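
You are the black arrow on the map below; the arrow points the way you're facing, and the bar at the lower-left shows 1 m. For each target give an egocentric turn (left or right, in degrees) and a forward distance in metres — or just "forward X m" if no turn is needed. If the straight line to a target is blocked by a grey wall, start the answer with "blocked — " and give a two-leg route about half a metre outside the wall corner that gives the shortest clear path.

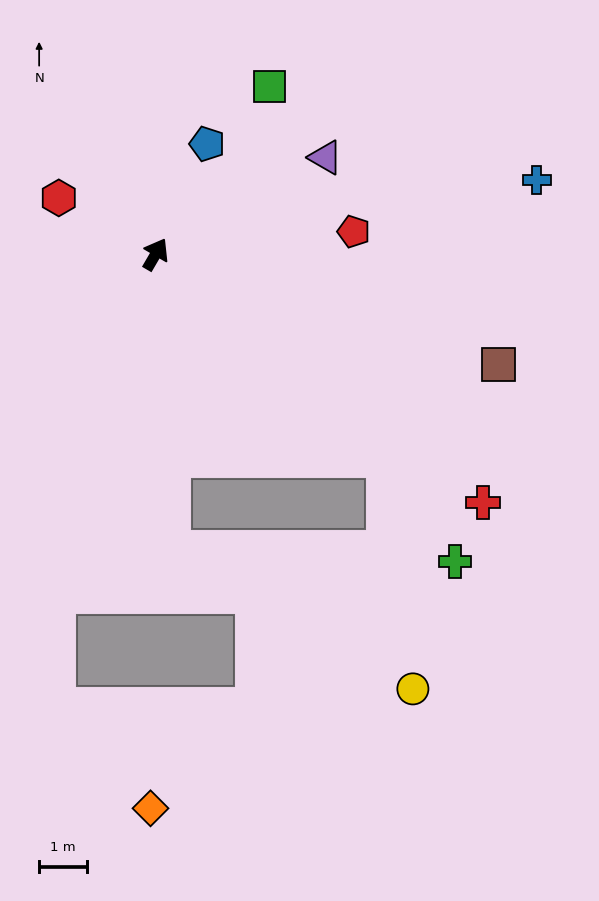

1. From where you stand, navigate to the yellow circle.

blocked — turn right 101°, forward 6.5 m, then turn right 42°, forward 4.9 m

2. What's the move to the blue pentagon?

turn left 5°, forward 2.6 m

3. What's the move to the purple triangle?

turn right 30°, forward 4.1 m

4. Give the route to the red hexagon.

turn left 90°, forward 2.4 m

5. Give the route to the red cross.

turn right 97°, forward 8.6 m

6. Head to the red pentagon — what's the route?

turn right 53°, forward 4.2 m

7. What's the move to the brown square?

turn right 78°, forward 7.6 m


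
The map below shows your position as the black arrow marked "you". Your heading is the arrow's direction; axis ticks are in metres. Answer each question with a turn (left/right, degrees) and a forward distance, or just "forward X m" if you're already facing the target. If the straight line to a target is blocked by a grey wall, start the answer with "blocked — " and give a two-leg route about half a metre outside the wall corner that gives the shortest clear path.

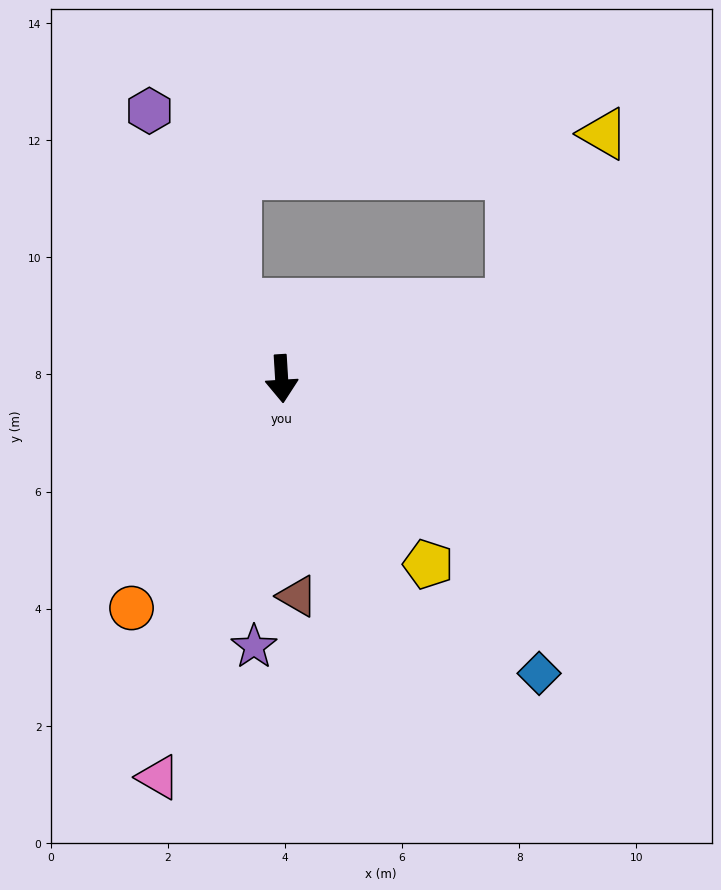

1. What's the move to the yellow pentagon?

turn left 35°, forward 4.0 m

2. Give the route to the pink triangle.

turn right 21°, forward 7.1 m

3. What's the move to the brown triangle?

forward 3.7 m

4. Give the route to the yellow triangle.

blocked — turn left 105°, forward 4.1 m, then turn left 43°, forward 3.3 m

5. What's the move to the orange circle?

turn right 37°, forward 4.7 m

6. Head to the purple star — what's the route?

turn right 9°, forward 4.6 m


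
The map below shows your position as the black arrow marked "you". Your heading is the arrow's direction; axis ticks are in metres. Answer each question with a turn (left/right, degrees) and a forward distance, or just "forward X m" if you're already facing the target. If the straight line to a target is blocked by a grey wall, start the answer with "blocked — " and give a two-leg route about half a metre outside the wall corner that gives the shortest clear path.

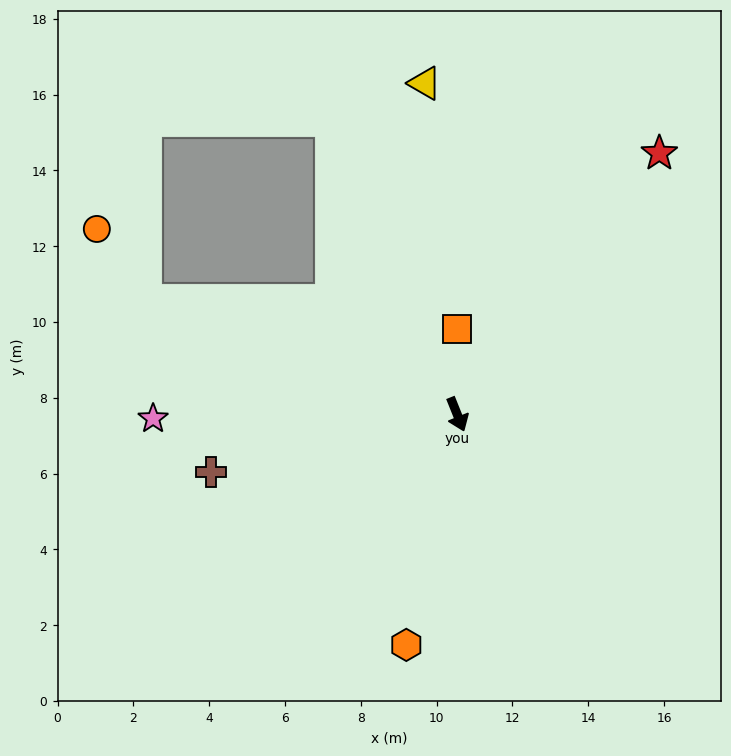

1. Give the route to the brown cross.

turn right 99°, forward 6.7 m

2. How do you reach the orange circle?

blocked — turn right 132°, forward 8.7 m, then turn right 35°, forward 2.3 m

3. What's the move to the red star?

turn left 120°, forward 8.7 m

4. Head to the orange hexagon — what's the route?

turn right 34°, forward 6.2 m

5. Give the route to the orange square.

turn left 158°, forward 2.3 m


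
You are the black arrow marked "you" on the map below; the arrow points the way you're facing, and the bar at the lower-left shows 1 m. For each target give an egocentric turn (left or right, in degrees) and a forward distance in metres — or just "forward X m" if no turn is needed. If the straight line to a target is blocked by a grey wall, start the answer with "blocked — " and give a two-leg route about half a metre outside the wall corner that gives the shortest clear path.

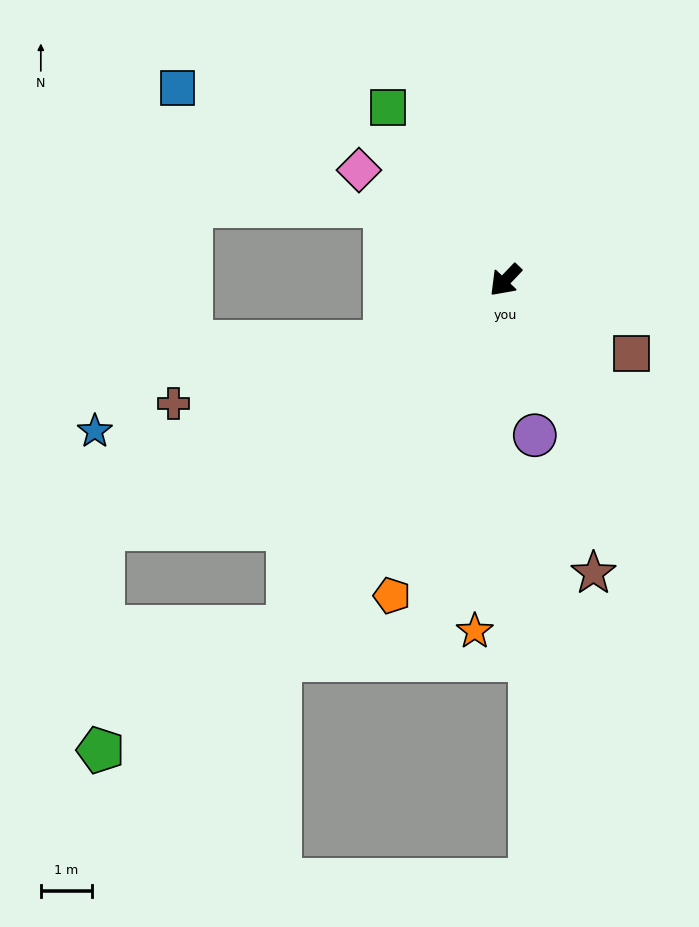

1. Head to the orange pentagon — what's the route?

turn left 24°, forward 6.6 m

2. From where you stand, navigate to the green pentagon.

blocked — turn left 11°, forward 8.0 m, then turn right 24°, forward 4.4 m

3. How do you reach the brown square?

turn left 103°, forward 2.9 m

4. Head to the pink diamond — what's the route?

turn right 83°, forward 3.6 m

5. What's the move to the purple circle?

turn left 54°, forward 3.1 m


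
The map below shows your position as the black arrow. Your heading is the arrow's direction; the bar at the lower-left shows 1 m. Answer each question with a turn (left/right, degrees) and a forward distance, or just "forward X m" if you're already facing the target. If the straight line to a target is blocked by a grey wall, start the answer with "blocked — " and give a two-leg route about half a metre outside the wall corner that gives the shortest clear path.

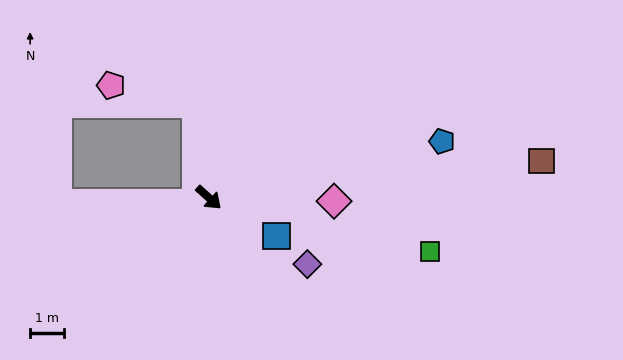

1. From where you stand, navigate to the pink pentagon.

blocked — turn left 139°, forward 2.8 m, then turn left 71°, forward 2.6 m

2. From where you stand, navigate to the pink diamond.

turn left 40°, forward 3.7 m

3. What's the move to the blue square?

turn left 13°, forward 2.3 m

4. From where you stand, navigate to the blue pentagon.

turn left 56°, forward 7.1 m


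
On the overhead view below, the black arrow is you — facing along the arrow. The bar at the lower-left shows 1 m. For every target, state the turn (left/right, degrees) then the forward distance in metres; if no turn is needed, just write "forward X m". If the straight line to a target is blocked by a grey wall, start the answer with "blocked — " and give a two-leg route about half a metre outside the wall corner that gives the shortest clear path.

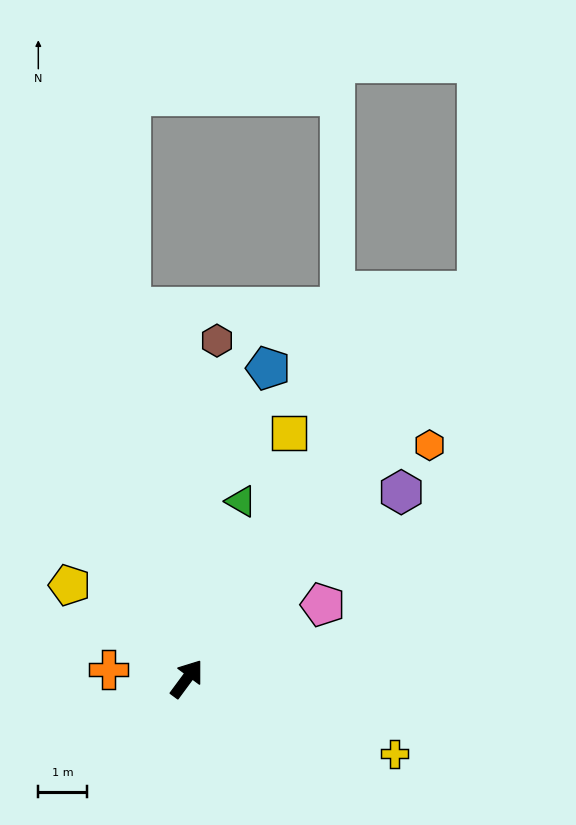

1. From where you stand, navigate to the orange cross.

turn left 120°, forward 1.6 m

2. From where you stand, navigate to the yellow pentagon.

turn left 88°, forward 3.1 m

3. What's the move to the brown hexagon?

turn left 31°, forward 6.9 m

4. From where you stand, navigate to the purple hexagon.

turn right 13°, forward 5.8 m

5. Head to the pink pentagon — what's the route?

turn right 25°, forward 3.2 m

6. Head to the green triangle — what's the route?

turn left 19°, forward 3.8 m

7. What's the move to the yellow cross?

turn right 73°, forward 4.5 m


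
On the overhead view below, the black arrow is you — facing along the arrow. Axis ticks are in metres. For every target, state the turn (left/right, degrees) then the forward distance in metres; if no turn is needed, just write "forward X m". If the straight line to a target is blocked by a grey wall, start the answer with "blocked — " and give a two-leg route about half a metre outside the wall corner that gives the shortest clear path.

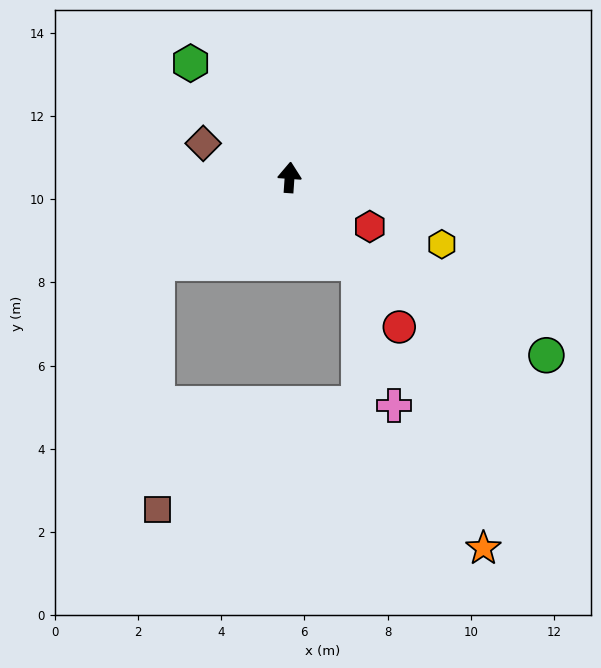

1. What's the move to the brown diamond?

turn left 72°, forward 2.2 m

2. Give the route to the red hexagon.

turn right 118°, forward 2.3 m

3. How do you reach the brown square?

blocked — turn left 127°, forward 3.8 m, then turn left 57°, forward 5.9 m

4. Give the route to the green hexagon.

turn left 45°, forward 3.6 m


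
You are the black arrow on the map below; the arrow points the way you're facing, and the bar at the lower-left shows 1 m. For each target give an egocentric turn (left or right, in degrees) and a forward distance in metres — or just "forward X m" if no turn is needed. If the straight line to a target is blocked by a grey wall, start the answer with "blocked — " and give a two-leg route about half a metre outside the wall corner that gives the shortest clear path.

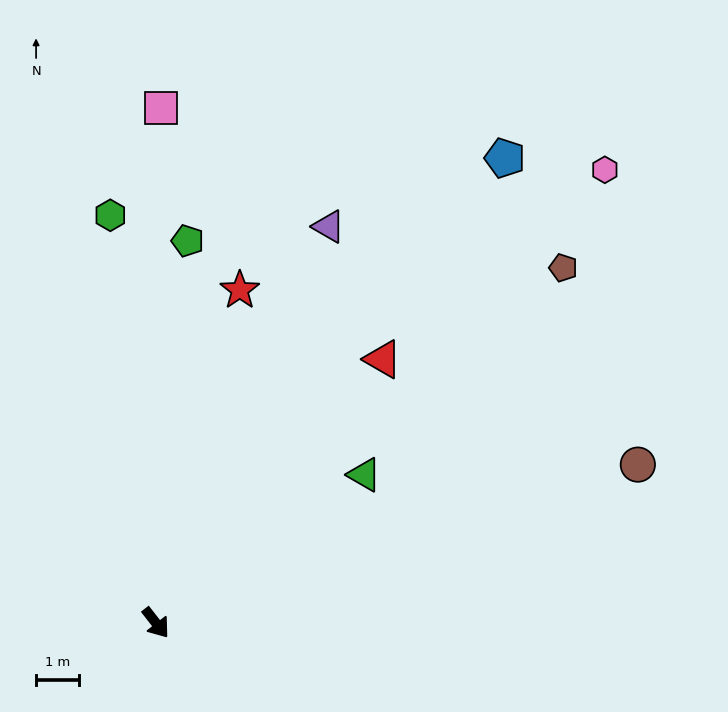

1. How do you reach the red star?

turn left 128°, forward 8.0 m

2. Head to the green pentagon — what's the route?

turn left 137°, forward 9.0 m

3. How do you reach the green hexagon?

turn left 148°, forward 9.6 m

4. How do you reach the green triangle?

turn left 87°, forward 6.0 m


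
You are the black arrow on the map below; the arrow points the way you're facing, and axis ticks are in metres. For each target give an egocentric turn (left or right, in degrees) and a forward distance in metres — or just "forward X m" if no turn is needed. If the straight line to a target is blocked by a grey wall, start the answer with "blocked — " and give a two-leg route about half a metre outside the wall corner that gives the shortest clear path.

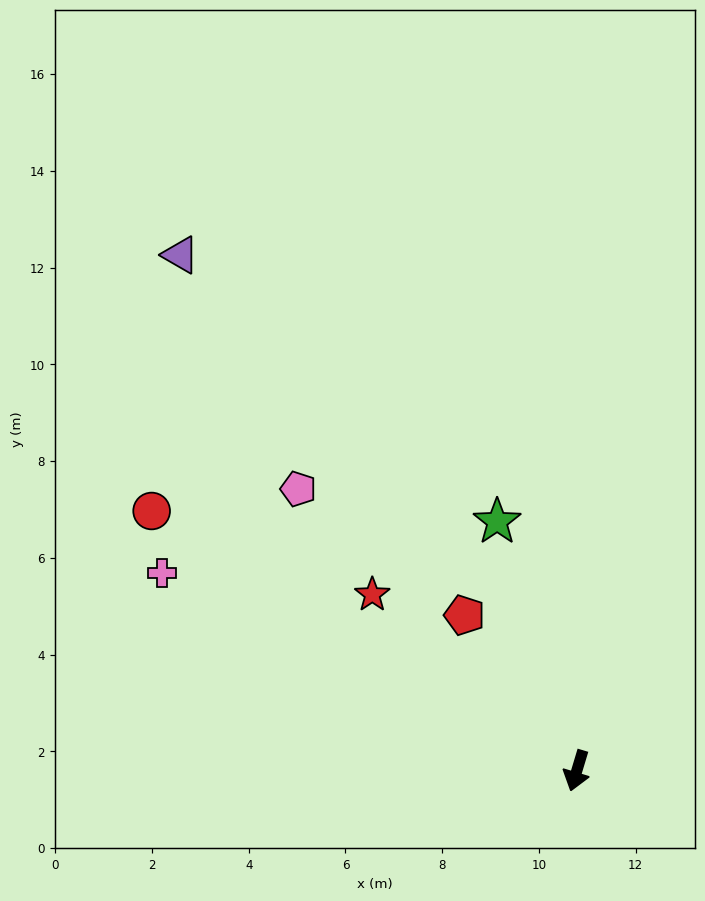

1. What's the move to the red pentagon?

turn right 127°, forward 4.0 m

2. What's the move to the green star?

turn right 146°, forward 5.4 m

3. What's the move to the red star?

turn right 114°, forward 5.6 m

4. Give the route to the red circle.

turn right 105°, forward 10.3 m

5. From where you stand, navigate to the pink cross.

turn right 99°, forward 9.5 m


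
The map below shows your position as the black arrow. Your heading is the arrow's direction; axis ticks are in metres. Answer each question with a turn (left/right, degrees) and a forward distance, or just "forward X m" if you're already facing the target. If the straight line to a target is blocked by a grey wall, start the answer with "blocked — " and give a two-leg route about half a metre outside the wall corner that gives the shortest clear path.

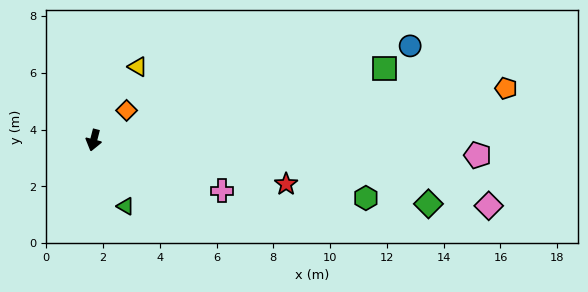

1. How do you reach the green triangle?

turn left 40°, forward 2.6 m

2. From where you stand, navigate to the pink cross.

turn left 83°, forward 4.9 m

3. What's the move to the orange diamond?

turn left 147°, forward 1.6 m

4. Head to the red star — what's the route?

turn left 92°, forward 7.0 m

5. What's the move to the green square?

turn left 118°, forward 10.6 m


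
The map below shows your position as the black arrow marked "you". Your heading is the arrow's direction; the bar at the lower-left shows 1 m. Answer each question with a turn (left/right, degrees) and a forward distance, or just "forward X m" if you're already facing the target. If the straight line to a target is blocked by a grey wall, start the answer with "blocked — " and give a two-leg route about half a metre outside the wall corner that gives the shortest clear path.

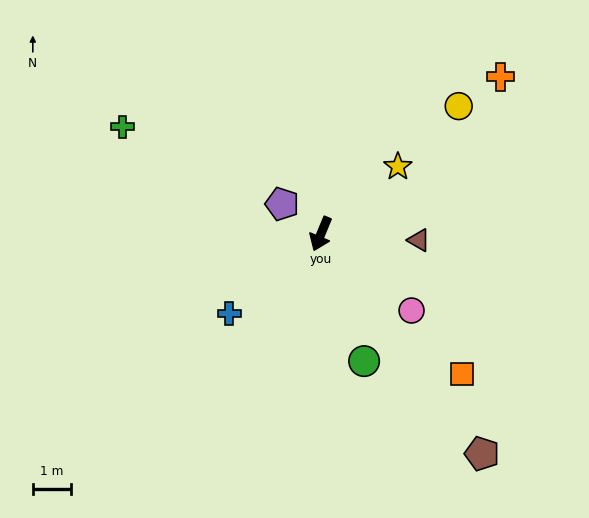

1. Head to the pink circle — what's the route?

turn left 72°, forward 3.1 m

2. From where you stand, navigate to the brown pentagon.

turn left 59°, forward 7.1 m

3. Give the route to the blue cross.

turn right 26°, forward 3.1 m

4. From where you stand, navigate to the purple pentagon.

turn right 105°, forward 1.3 m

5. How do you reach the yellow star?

turn left 154°, forward 2.7 m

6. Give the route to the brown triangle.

turn left 109°, forward 2.5 m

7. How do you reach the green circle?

turn left 41°, forward 3.5 m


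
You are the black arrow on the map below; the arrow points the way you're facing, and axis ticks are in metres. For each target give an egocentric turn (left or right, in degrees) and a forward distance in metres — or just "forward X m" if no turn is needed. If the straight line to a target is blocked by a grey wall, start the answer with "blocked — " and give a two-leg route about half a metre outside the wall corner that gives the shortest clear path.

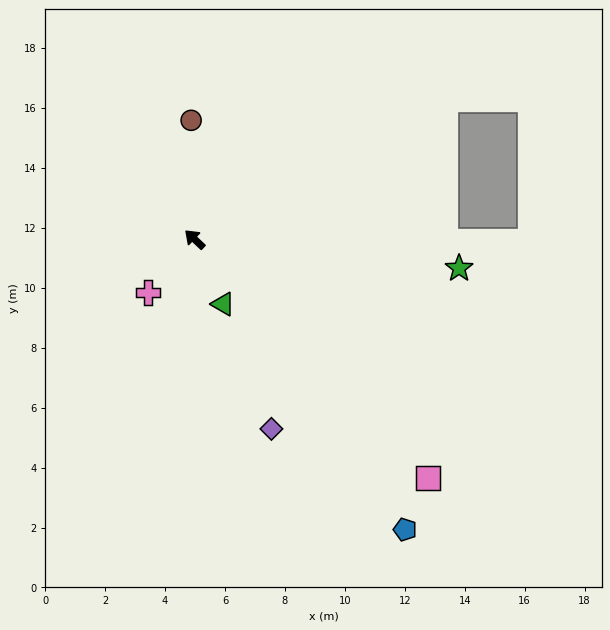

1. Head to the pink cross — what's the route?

turn left 92°, forward 2.4 m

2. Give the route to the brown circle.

turn right 45°, forward 4.0 m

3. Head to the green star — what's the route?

turn right 143°, forward 8.9 m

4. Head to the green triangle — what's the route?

turn left 157°, forward 2.4 m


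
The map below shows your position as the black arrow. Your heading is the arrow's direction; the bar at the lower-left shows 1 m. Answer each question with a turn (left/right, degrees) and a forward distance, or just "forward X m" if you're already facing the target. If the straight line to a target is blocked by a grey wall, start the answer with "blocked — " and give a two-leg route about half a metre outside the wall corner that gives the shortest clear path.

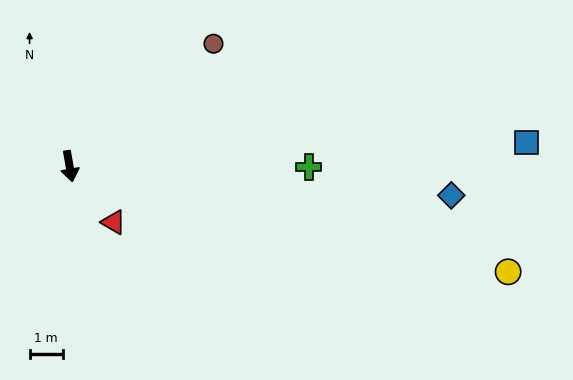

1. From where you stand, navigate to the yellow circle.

turn left 66°, forward 13.7 m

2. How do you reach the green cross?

turn left 80°, forward 7.3 m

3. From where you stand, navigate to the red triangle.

turn left 28°, forward 2.2 m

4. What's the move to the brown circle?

turn left 120°, forward 5.7 m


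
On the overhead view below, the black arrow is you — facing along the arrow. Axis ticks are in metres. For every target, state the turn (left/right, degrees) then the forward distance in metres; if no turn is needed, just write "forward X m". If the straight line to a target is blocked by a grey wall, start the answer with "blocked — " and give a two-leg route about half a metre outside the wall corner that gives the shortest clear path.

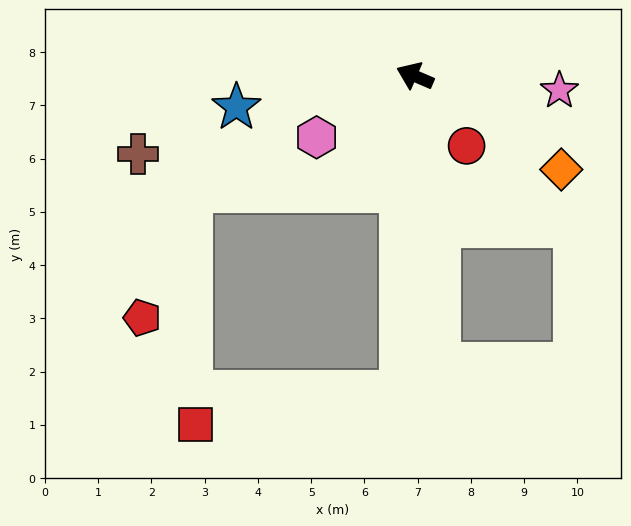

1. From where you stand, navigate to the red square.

blocked — turn left 111°, forward 6.0 m, then turn right 79°, forward 3.9 m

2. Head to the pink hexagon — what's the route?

turn left 55°, forward 2.2 m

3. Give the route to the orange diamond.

turn left 171°, forward 3.3 m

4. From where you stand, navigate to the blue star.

turn left 33°, forward 3.4 m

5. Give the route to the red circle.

turn left 150°, forward 1.6 m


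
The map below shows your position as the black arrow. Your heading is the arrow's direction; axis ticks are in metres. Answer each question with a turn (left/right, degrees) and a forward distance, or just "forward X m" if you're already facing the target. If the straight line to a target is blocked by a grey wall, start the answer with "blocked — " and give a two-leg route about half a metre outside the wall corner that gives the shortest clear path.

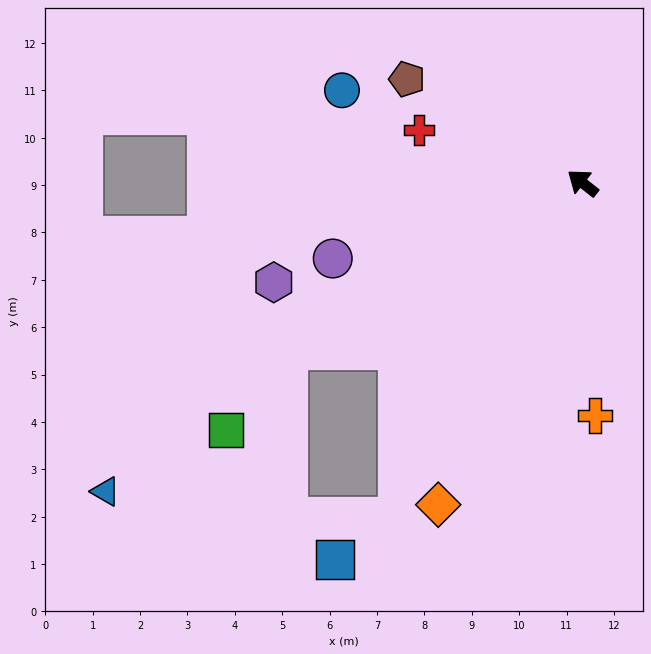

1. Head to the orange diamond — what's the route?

turn left 104°, forward 7.4 m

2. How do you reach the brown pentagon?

turn left 8°, forward 4.3 m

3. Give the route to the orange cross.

turn left 131°, forward 4.9 m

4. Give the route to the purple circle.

turn left 55°, forward 5.5 m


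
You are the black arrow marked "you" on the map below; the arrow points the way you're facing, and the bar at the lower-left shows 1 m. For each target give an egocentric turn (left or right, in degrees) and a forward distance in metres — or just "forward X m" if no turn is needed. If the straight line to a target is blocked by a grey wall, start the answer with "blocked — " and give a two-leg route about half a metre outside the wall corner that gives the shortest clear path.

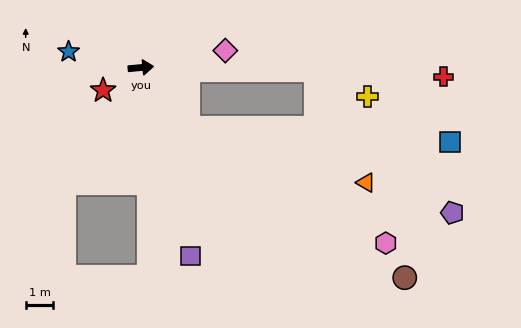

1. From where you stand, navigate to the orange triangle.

blocked — turn right 57°, forward 2.8 m, then turn left 35°, forward 6.7 m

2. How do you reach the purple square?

turn right 81°, forward 7.0 m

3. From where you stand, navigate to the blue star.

turn left 162°, forward 2.7 m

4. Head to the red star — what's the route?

turn right 154°, forward 1.6 m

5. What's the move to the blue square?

blocked — turn right 57°, forward 2.8 m, then turn left 49°, forward 9.5 m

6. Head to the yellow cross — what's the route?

blocked — turn right 6°, forward 6.3 m, then turn right 26°, forward 2.1 m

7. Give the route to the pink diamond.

turn left 6°, forward 3.1 m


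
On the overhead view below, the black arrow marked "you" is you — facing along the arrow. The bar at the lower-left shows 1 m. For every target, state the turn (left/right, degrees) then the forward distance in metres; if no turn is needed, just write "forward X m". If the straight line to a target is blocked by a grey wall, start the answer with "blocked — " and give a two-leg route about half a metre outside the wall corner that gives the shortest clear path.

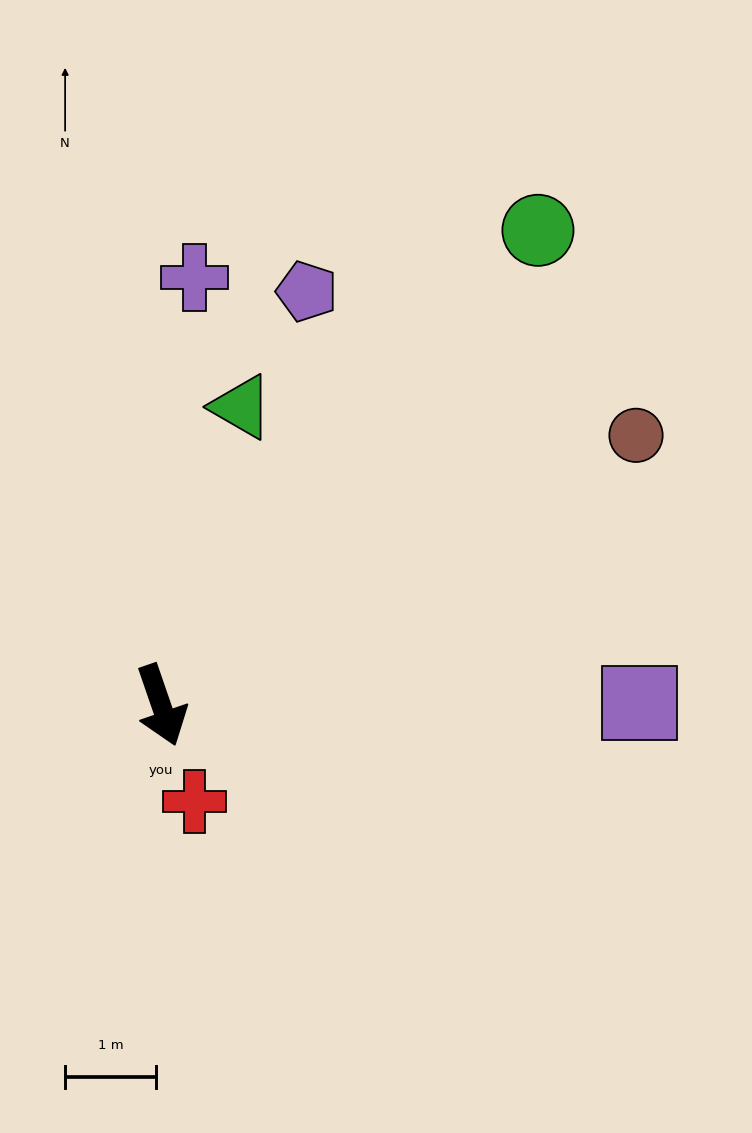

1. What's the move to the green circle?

turn left 123°, forward 6.7 m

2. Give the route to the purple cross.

turn left 157°, forward 4.7 m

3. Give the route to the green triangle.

turn left 146°, forward 3.4 m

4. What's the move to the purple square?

turn left 71°, forward 5.3 m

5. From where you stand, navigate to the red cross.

forward 1.1 m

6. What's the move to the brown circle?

turn left 101°, forward 6.0 m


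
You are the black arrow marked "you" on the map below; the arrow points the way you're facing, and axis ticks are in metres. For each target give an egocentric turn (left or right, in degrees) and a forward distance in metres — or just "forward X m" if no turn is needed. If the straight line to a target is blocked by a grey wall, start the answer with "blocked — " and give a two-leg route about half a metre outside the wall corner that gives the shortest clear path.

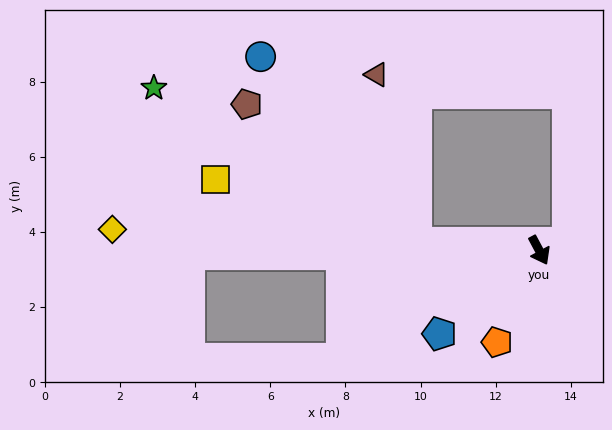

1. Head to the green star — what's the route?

blocked — turn right 122°, forward 3.3 m, then turn right 27°, forward 8.1 m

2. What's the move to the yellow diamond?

turn right 121°, forward 11.4 m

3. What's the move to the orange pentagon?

turn right 53°, forward 2.7 m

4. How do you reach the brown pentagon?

blocked — turn right 122°, forward 3.3 m, then turn right 36°, forward 5.8 m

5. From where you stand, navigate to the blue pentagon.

turn right 78°, forward 3.5 m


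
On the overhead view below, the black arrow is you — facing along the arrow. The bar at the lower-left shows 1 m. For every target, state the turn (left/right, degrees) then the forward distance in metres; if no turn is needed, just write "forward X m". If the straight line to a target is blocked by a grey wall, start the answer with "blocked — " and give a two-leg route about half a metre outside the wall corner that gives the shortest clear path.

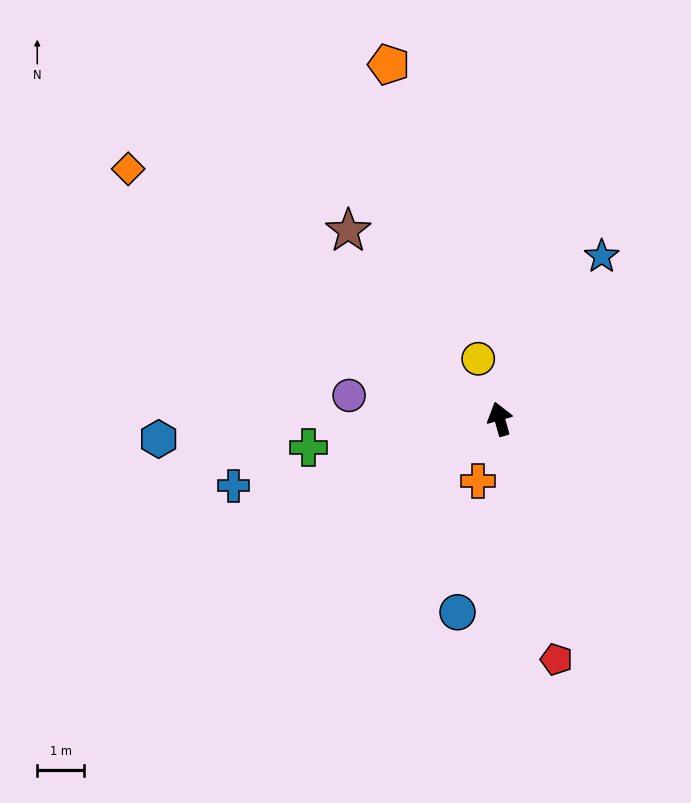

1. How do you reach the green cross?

turn left 83°, forward 4.1 m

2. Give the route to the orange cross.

turn left 145°, forward 1.4 m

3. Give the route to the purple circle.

turn left 65°, forward 3.3 m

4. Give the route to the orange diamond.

turn left 40°, forward 9.6 m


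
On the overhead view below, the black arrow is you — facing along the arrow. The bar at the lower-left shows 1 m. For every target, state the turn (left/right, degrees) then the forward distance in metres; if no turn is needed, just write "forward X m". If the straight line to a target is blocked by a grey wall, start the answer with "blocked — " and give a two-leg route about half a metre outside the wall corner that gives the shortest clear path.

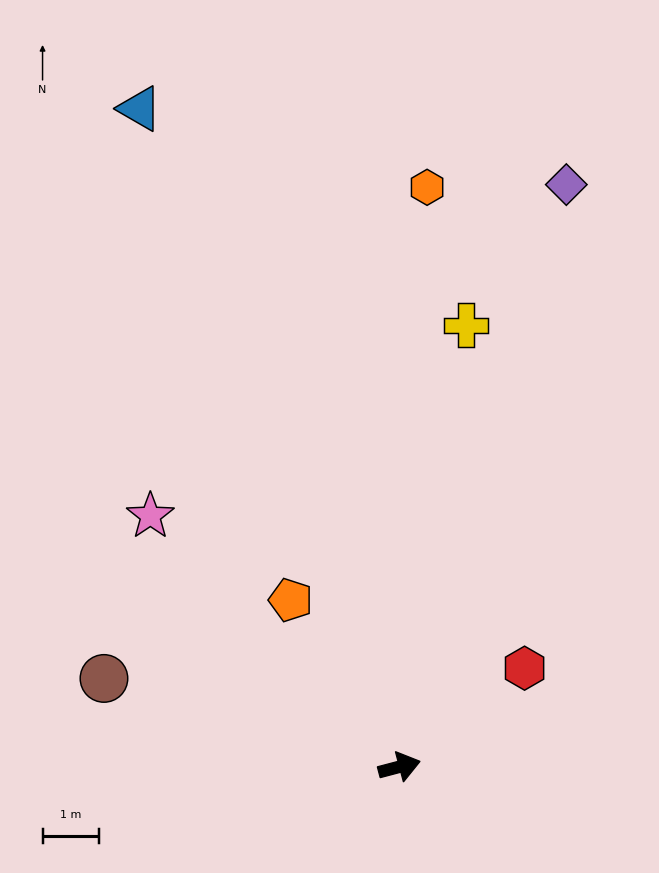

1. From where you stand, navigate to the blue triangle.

turn left 97°, forward 12.6 m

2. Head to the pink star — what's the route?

turn left 120°, forward 6.3 m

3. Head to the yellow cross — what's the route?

turn left 67°, forward 8.0 m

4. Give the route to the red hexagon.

turn left 23°, forward 2.8 m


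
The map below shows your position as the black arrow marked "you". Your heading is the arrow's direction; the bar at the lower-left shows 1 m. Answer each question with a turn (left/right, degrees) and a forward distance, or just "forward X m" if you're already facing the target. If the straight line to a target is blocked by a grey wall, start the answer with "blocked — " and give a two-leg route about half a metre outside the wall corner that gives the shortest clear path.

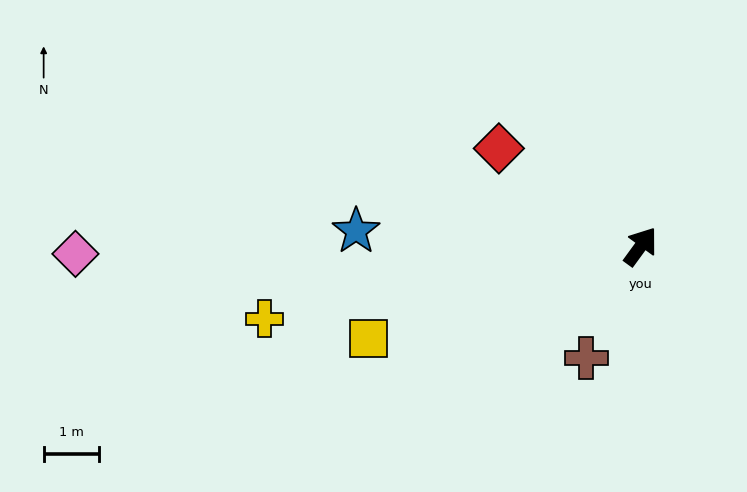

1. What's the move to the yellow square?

turn left 145°, forward 5.2 m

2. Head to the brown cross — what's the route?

turn right 170°, forward 2.2 m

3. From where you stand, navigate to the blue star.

turn left 123°, forward 5.1 m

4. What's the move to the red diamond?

turn left 91°, forward 3.1 m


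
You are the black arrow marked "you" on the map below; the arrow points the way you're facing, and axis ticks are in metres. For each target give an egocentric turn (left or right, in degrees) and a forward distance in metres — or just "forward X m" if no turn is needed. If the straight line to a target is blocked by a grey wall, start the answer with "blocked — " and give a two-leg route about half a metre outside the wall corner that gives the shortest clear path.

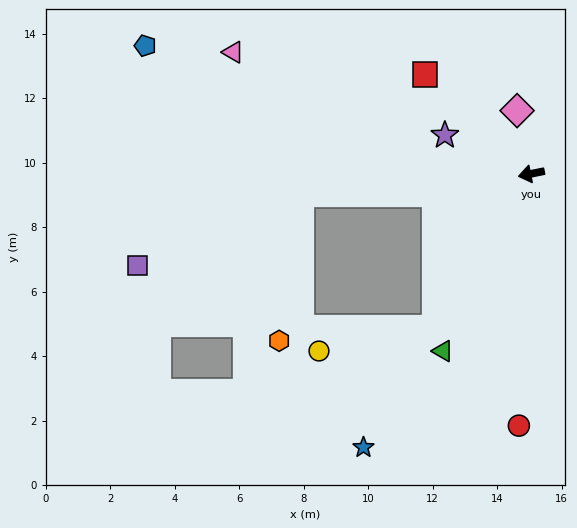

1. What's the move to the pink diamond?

turn right 89°, forward 2.0 m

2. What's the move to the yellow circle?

blocked — turn left 47°, forward 5.7 m, then turn right 48°, forward 3.7 m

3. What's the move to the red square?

turn right 54°, forward 4.5 m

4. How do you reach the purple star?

turn right 35°, forward 2.9 m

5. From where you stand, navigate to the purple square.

blocked — turn right 7°, forward 7.2 m, then turn left 20°, forward 5.5 m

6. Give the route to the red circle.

turn left 76°, forward 7.8 m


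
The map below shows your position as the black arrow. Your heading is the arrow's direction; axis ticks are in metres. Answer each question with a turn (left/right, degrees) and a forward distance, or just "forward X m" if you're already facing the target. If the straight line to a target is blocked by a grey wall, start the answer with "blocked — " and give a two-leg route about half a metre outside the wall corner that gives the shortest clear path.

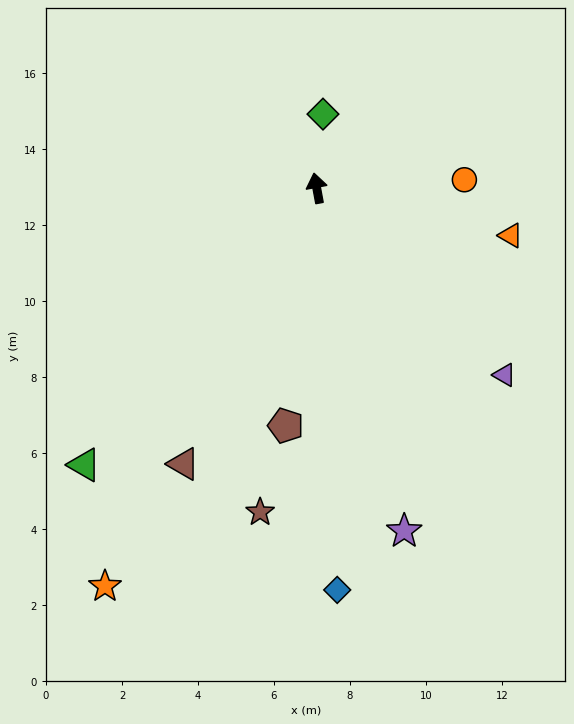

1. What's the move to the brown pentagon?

turn left 162°, forward 6.3 m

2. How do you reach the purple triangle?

turn right 145°, forward 7.0 m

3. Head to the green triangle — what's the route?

turn left 129°, forward 9.5 m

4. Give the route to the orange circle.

turn right 97°, forward 3.9 m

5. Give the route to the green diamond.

turn right 15°, forward 2.0 m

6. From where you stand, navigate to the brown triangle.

turn left 144°, forward 8.1 m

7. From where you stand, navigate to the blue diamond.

turn left 172°, forward 10.6 m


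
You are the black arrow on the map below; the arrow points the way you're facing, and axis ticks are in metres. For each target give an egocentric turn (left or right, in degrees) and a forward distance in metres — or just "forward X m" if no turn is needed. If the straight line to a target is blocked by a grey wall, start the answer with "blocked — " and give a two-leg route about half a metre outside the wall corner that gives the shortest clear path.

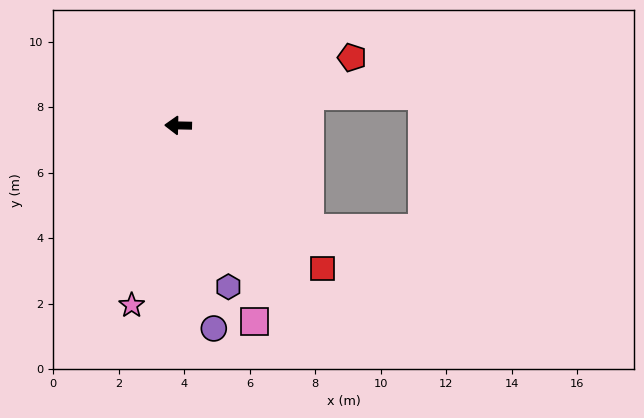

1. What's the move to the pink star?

turn left 77°, forward 5.7 m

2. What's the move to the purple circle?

turn left 101°, forward 6.3 m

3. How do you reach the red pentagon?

turn right 157°, forward 5.7 m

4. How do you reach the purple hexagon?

turn left 108°, forward 5.2 m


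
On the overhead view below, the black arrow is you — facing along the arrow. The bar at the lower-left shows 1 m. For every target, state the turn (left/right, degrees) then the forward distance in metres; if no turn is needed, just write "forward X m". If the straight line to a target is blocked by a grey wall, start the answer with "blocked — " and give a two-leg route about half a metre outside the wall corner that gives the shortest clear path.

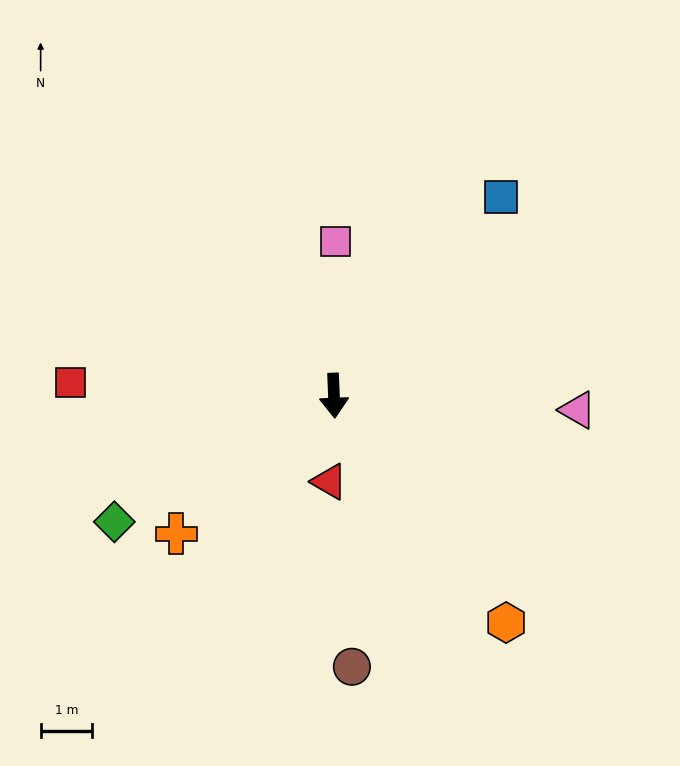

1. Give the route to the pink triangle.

turn left 84°, forward 4.7 m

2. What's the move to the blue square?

turn left 138°, forward 5.0 m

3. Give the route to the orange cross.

turn right 51°, forward 4.1 m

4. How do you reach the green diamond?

turn right 62°, forward 4.9 m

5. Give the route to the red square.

turn right 95°, forward 5.1 m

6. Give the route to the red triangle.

turn right 5°, forward 1.7 m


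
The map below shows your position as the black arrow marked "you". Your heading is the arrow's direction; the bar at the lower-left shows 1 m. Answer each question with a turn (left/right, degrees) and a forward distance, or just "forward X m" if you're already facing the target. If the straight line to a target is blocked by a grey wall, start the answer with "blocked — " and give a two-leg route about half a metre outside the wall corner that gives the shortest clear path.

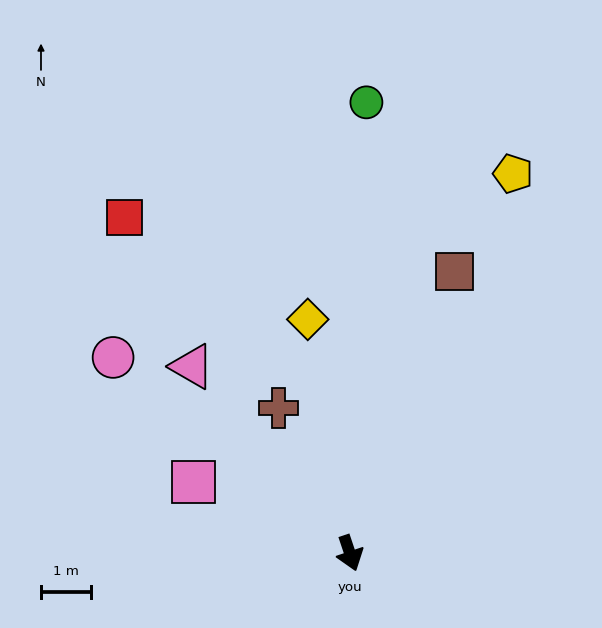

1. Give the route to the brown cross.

turn right 172°, forward 3.2 m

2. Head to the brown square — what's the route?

turn left 141°, forward 6.0 m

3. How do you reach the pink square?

turn right 133°, forward 3.4 m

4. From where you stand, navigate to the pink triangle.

turn right 158°, forward 4.8 m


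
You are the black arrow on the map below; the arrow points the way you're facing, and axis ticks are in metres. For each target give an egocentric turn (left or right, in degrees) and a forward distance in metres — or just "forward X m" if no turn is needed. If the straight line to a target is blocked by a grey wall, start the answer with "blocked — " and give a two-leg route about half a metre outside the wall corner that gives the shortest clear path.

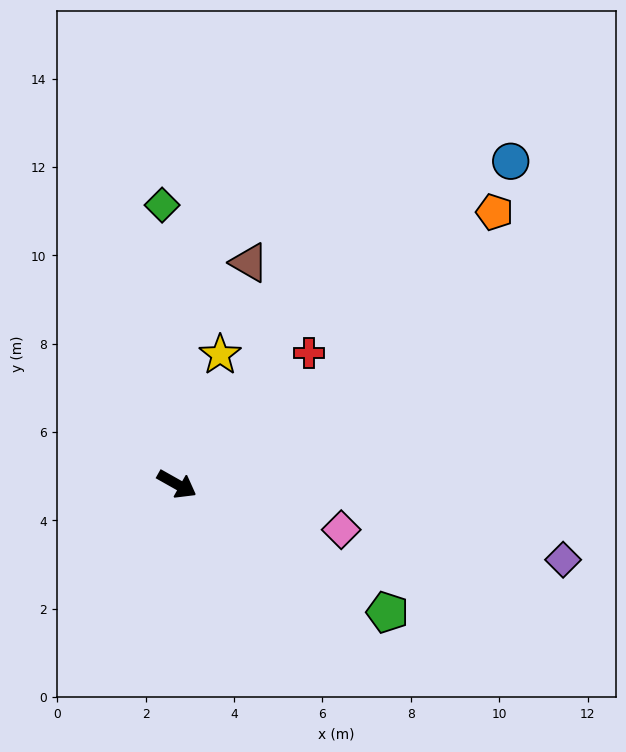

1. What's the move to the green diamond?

turn left 122°, forward 6.3 m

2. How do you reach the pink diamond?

turn left 14°, forward 3.9 m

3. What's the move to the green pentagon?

forward 5.6 m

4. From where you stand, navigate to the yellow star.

turn left 101°, forward 3.1 m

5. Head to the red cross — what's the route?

turn left 74°, forward 4.2 m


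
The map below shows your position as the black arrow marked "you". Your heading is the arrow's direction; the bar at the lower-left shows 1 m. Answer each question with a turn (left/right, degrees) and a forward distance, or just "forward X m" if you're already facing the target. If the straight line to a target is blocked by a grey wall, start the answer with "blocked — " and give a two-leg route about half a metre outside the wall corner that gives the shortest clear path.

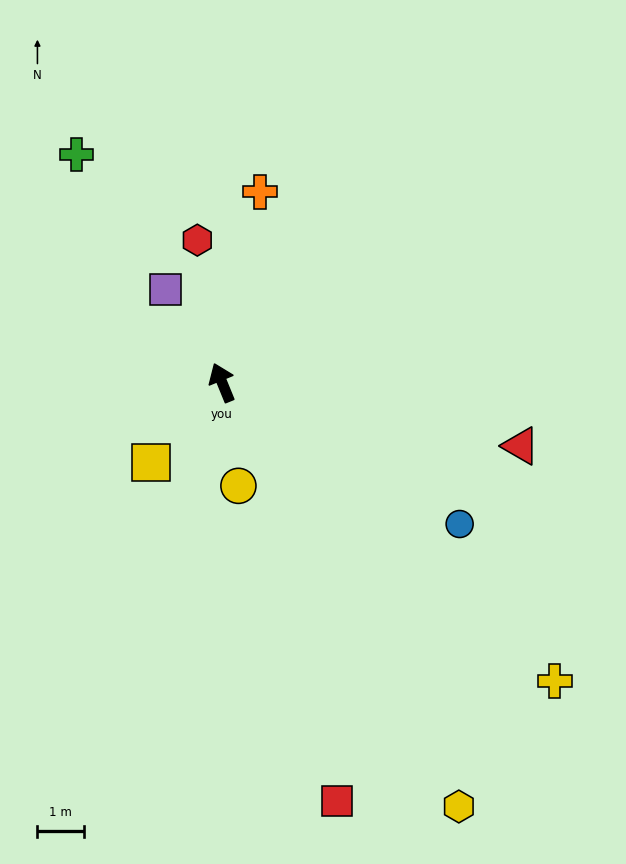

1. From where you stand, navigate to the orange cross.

turn right 33°, forward 4.2 m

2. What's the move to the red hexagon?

turn right 12°, forward 3.1 m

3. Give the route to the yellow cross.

turn right 154°, forward 9.6 m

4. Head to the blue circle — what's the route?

turn right 143°, forward 5.9 m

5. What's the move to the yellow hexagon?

turn right 173°, forward 10.4 m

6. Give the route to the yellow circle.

turn left 167°, forward 2.2 m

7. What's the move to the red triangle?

turn right 124°, forward 6.6 m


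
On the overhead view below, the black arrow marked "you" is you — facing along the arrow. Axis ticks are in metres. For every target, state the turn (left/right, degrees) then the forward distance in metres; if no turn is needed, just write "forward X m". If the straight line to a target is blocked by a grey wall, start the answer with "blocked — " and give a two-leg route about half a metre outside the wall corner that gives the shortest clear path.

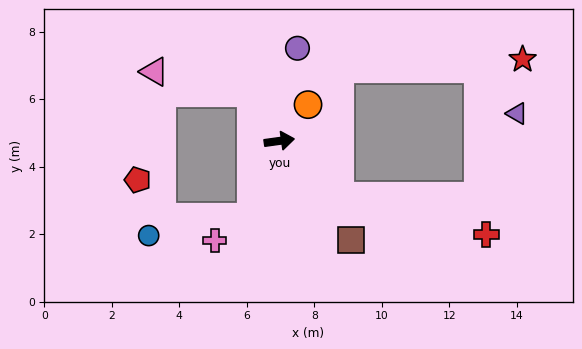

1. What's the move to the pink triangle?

blocked — turn left 113°, forward 1.6 m, then turn left 47°, forward 2.9 m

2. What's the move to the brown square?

turn right 62°, forward 3.6 m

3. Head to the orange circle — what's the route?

turn left 44°, forward 1.4 m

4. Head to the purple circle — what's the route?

turn left 71°, forward 2.8 m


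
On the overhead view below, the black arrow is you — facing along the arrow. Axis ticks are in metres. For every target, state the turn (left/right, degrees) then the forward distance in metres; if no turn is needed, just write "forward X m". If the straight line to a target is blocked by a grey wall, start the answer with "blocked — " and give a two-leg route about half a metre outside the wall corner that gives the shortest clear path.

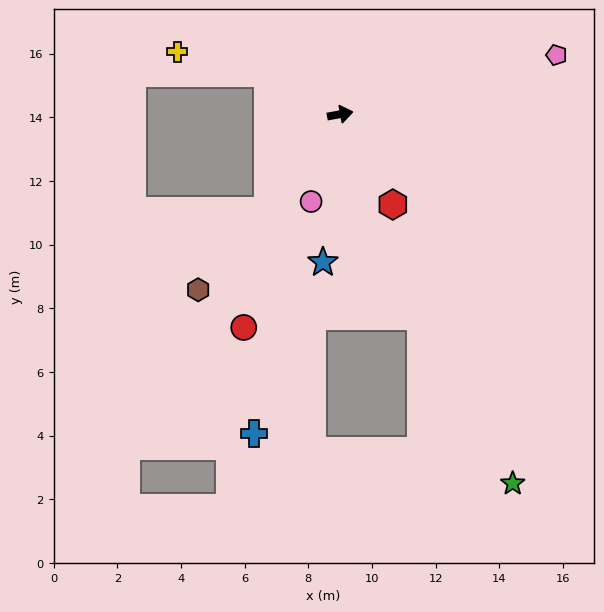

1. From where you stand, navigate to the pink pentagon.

turn left 5°, forward 7.0 m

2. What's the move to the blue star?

turn right 107°, forward 4.7 m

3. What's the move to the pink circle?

turn right 119°, forward 2.9 m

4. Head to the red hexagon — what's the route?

turn right 70°, forward 3.3 m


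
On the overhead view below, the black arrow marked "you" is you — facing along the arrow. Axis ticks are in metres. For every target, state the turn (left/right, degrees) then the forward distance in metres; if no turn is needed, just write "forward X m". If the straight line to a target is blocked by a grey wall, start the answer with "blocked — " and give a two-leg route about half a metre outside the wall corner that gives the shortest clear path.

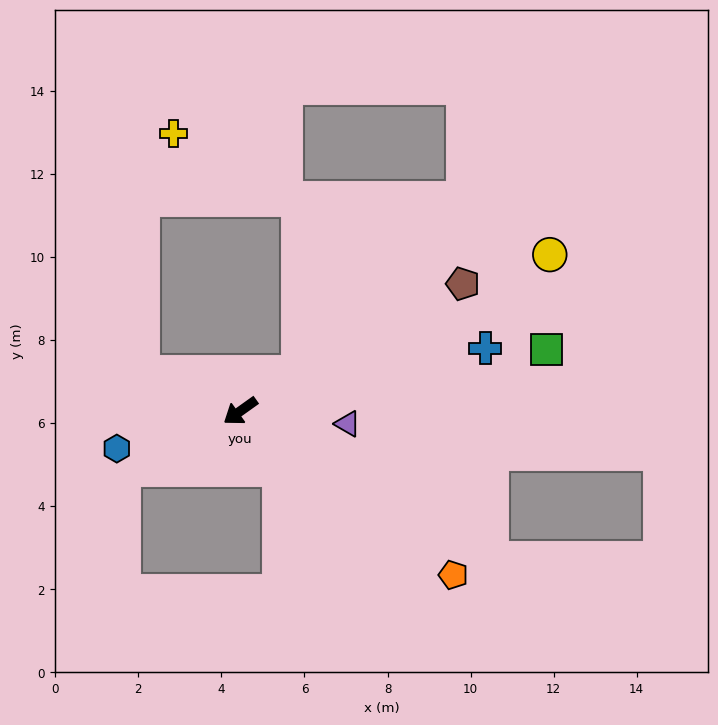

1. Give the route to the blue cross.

turn left 159°, forward 6.1 m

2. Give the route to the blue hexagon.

turn right 19°, forward 3.1 m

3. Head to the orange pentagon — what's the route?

turn left 107°, forward 6.5 m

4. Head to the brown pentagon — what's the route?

turn left 174°, forward 6.2 m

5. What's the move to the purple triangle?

turn left 138°, forward 2.6 m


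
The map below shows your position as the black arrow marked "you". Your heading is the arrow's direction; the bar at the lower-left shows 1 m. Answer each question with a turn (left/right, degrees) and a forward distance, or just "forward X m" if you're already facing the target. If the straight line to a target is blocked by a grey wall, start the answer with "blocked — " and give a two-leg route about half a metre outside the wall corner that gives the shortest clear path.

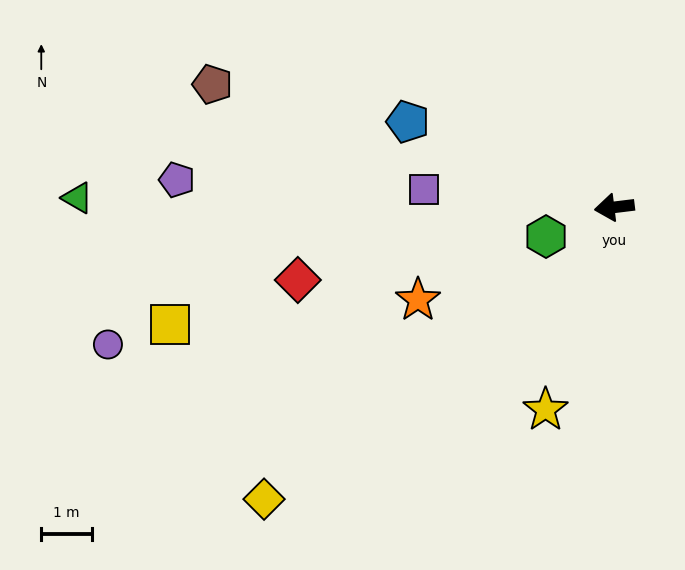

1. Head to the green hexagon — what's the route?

turn left 16°, forward 1.5 m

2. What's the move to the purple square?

turn right 12°, forward 3.8 m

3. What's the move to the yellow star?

turn left 64°, forward 4.2 m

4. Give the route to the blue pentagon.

turn right 29°, forward 4.4 m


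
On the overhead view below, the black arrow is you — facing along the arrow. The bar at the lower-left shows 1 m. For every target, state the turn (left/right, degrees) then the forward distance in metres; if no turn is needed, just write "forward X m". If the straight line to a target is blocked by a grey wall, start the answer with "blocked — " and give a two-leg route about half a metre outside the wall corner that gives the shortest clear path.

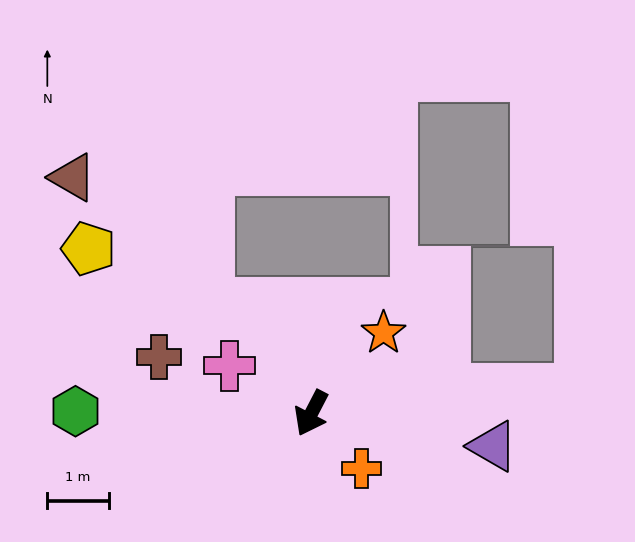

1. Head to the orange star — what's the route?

turn left 166°, forward 1.8 m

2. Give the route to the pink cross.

turn right 93°, forward 1.5 m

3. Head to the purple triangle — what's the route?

turn left 107°, forward 3.0 m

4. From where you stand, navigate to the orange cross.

turn left 70°, forward 1.2 m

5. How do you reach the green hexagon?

turn right 63°, forward 3.8 m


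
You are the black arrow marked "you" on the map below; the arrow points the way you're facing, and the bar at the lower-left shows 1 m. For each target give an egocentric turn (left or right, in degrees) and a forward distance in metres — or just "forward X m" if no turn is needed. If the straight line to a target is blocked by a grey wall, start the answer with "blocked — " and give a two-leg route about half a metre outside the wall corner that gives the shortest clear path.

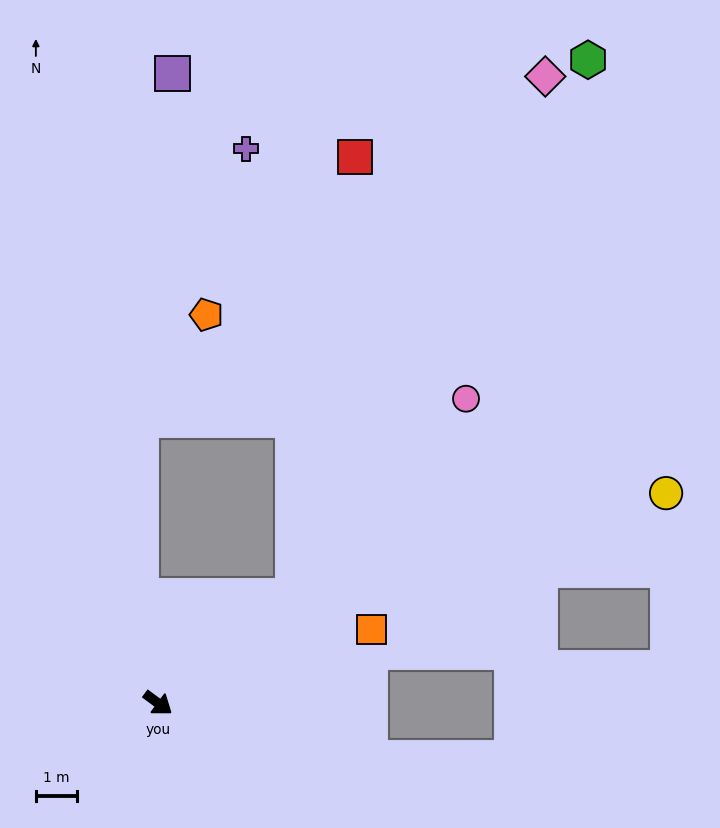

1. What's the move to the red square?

blocked — turn left 75°, forward 4.1 m, then turn left 43°, forward 10.7 m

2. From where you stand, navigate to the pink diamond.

blocked — turn left 75°, forward 4.1 m, then turn left 26°, forward 13.9 m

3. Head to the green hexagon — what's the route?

blocked — turn left 75°, forward 4.1 m, then turn left 23°, forward 14.8 m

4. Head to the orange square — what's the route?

turn left 56°, forward 5.4 m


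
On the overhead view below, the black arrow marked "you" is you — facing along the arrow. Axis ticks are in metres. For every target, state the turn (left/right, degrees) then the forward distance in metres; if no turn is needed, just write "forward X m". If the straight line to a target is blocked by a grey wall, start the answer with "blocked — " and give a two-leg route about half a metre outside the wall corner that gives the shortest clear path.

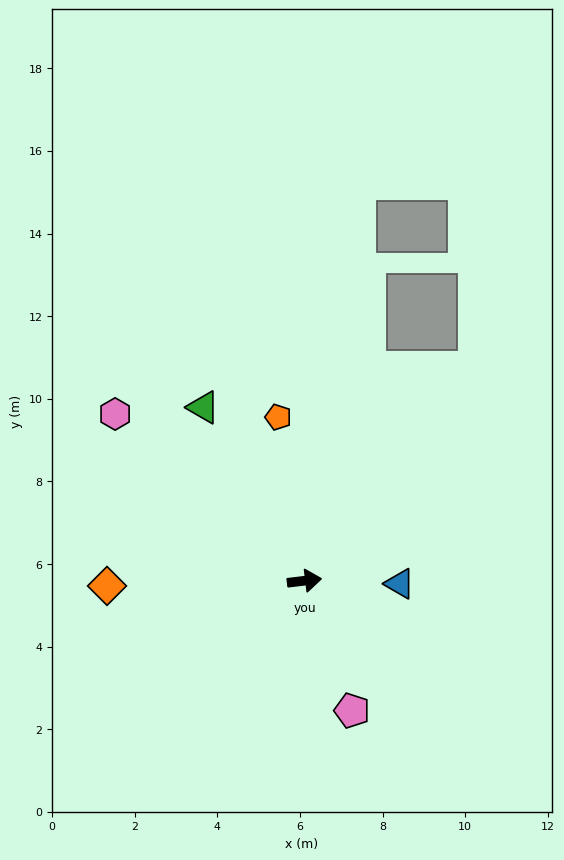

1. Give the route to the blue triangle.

turn right 9°, forward 2.3 m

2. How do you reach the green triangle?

turn left 113°, forward 4.9 m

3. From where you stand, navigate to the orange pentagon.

turn left 92°, forward 4.0 m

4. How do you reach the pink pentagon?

turn right 77°, forward 3.3 m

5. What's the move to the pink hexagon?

turn left 132°, forward 6.1 m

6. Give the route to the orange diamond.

turn left 175°, forward 4.8 m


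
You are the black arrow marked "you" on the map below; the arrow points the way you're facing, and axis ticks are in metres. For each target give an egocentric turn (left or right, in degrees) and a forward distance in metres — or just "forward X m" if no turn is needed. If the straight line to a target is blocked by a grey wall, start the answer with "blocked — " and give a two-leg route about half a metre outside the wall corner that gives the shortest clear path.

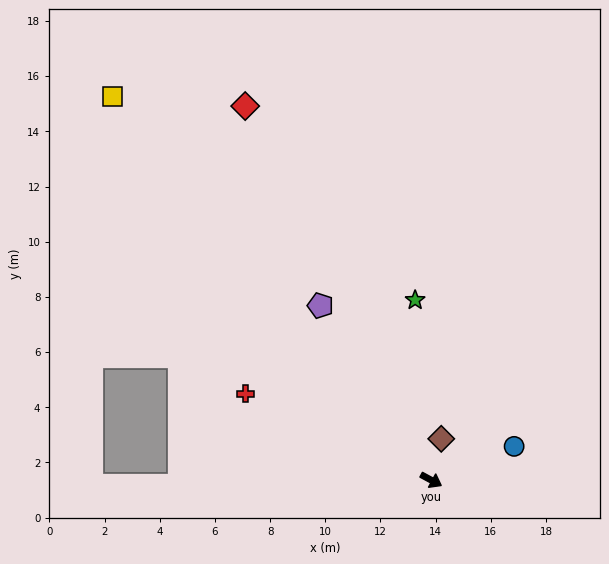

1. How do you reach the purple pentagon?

turn left 151°, forward 7.5 m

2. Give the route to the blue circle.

turn left 50°, forward 3.2 m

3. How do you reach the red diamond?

turn left 145°, forward 15.1 m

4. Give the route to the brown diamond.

turn left 105°, forward 1.5 m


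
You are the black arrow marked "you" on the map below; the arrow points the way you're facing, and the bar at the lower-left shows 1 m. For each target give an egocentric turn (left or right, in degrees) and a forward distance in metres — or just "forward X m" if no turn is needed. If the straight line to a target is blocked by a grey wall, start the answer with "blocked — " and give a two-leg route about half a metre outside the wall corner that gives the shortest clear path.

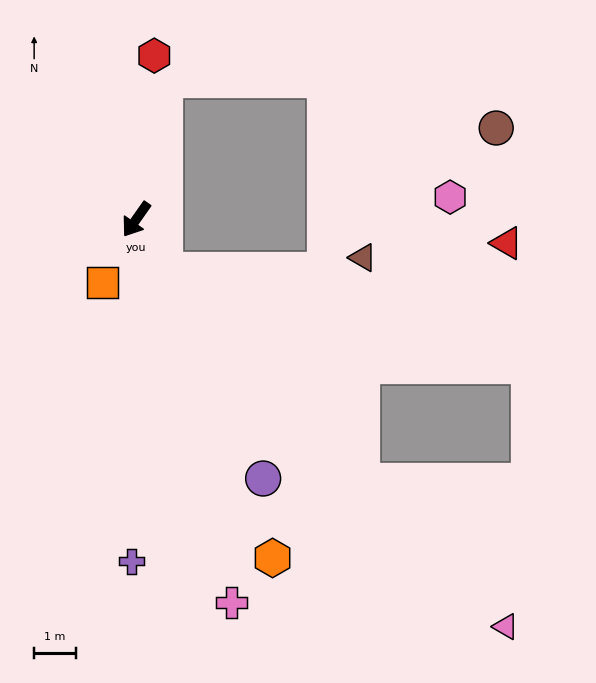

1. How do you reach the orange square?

turn left 7°, forward 1.7 m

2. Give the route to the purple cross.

turn left 34°, forward 8.1 m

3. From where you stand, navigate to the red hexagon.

turn right 151°, forward 3.9 m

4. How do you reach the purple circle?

turn left 61°, forward 6.9 m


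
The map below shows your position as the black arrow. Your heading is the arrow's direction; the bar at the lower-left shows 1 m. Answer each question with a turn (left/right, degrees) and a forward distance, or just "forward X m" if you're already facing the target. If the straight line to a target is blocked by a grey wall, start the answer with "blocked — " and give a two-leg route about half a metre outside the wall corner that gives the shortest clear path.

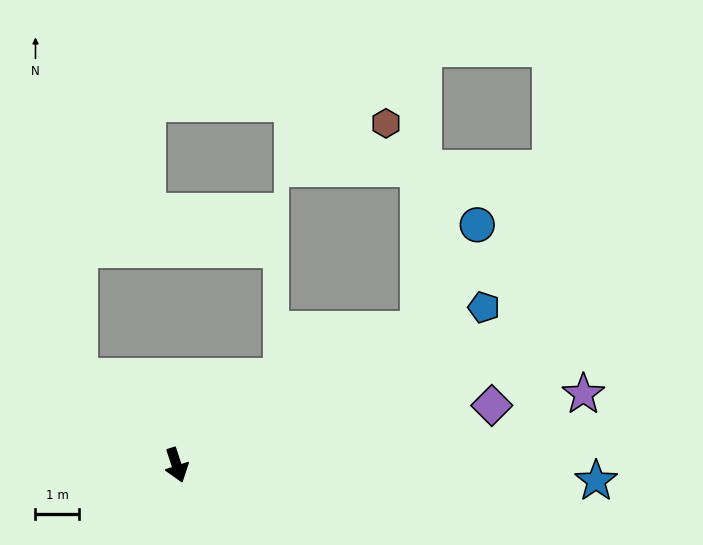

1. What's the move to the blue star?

turn left 70°, forward 9.7 m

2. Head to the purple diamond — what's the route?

turn left 83°, forward 7.4 m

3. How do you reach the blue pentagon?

turn left 99°, forward 8.0 m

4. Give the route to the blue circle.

blocked — turn left 101°, forward 6.4 m, then turn left 32°, forward 2.8 m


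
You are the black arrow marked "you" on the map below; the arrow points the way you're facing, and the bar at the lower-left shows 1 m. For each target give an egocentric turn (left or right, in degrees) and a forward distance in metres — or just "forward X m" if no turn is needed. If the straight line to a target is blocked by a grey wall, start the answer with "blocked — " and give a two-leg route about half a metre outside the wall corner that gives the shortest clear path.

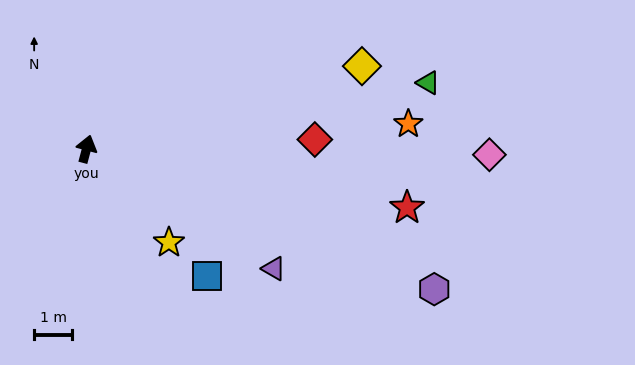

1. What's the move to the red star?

turn right 86°, forward 8.5 m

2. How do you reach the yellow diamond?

turn right 58°, forward 7.5 m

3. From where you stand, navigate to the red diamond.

turn right 73°, forward 6.0 m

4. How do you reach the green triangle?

turn right 64°, forward 9.1 m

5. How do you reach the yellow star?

turn right 124°, forward 3.3 m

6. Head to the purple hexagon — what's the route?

turn right 97°, forward 9.8 m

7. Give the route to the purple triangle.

turn right 108°, forward 5.8 m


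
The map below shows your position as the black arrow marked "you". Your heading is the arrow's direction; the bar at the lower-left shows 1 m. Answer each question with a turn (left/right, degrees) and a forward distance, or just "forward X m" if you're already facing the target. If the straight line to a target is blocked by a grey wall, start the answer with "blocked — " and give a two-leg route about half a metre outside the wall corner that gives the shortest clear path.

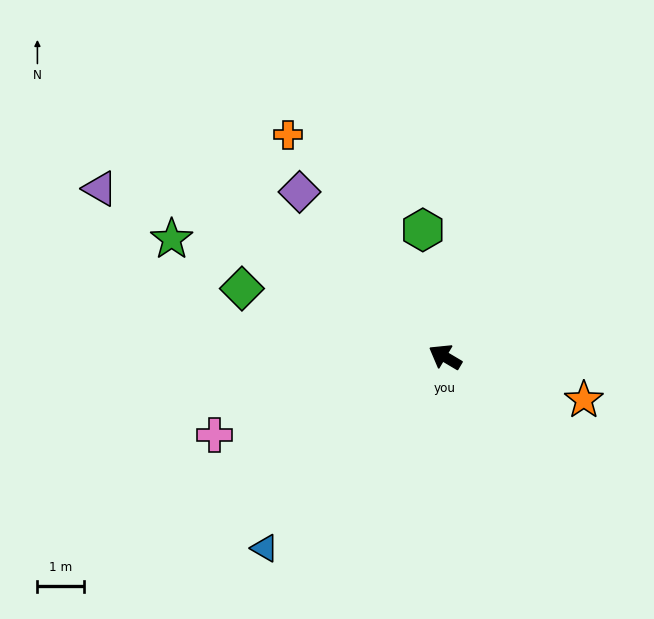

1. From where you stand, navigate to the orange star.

turn right 167°, forward 3.1 m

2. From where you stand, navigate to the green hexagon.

turn right 49°, forward 2.8 m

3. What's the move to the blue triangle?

turn left 77°, forward 5.7 m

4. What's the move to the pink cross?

turn left 49°, forward 5.2 m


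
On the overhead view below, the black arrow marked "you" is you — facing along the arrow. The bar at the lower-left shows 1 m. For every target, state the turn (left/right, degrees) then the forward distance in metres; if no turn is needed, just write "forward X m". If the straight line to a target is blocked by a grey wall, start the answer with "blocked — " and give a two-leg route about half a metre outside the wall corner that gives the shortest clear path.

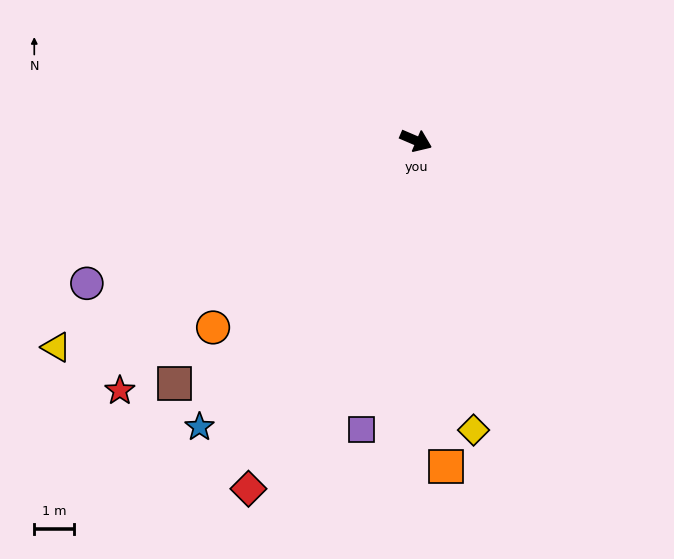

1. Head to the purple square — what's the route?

turn right 77°, forward 7.3 m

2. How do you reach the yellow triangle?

turn right 127°, forward 10.3 m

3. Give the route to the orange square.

turn right 62°, forward 8.2 m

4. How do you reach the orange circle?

turn right 114°, forward 6.9 m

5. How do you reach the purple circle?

turn right 133°, forward 8.9 m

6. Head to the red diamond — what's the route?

turn right 93°, forward 9.6 m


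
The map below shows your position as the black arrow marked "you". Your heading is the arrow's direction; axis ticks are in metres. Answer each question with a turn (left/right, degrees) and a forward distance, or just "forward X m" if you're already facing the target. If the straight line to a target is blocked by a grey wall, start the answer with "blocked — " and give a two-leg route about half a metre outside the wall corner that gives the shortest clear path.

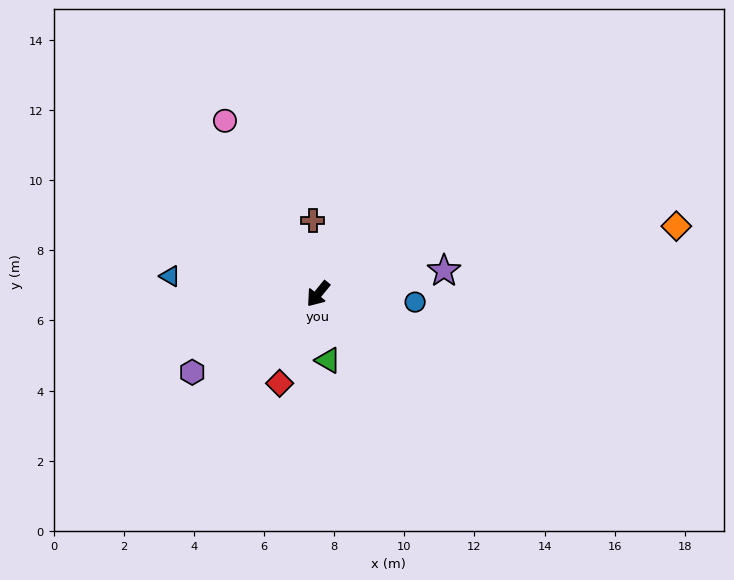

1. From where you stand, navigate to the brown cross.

turn right 137°, forward 2.1 m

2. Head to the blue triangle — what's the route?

turn right 58°, forward 4.3 m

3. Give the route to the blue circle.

turn left 124°, forward 2.8 m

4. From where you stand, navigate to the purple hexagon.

turn right 19°, forward 4.2 m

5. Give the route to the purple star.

turn left 140°, forward 3.7 m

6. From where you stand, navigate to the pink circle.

turn right 113°, forward 5.6 m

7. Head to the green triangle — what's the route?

turn left 48°, forward 1.9 m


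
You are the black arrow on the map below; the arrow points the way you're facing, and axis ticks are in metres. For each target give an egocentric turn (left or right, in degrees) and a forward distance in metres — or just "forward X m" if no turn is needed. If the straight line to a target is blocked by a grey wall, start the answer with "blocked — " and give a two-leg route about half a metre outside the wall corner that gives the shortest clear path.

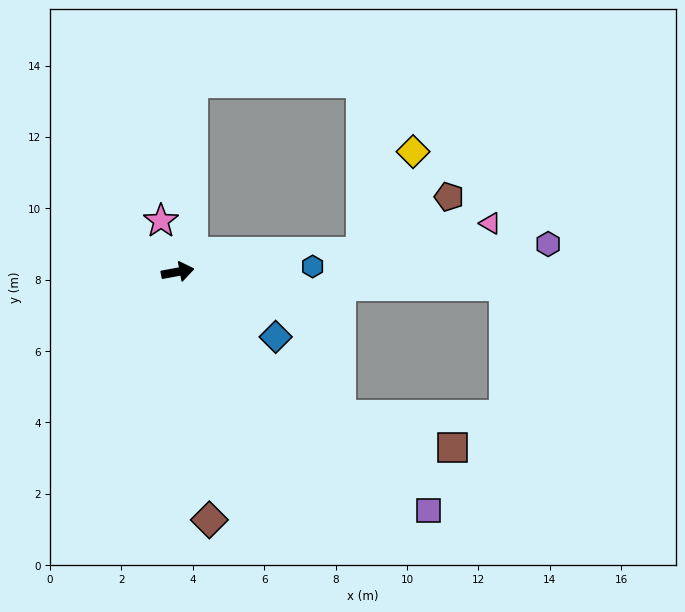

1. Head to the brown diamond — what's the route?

turn right 93°, forward 7.0 m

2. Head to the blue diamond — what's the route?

turn right 44°, forward 3.3 m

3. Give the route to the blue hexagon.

turn right 8°, forward 3.8 m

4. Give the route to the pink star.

turn left 98°, forward 1.5 m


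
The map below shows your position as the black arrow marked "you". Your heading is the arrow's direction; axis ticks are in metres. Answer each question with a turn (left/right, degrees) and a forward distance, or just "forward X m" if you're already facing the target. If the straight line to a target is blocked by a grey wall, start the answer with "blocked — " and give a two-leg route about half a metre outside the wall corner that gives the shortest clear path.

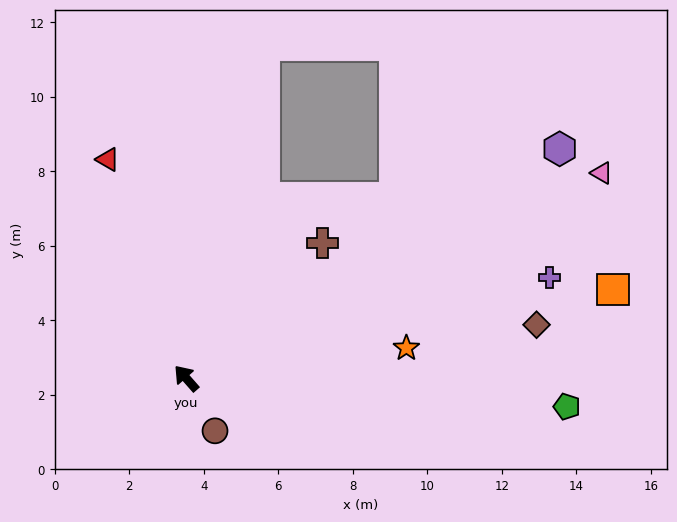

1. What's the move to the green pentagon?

turn right 136°, forward 10.2 m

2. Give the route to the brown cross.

turn right 87°, forward 5.2 m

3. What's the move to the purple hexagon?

turn right 100°, forward 11.8 m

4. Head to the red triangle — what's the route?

turn right 22°, forward 6.2 m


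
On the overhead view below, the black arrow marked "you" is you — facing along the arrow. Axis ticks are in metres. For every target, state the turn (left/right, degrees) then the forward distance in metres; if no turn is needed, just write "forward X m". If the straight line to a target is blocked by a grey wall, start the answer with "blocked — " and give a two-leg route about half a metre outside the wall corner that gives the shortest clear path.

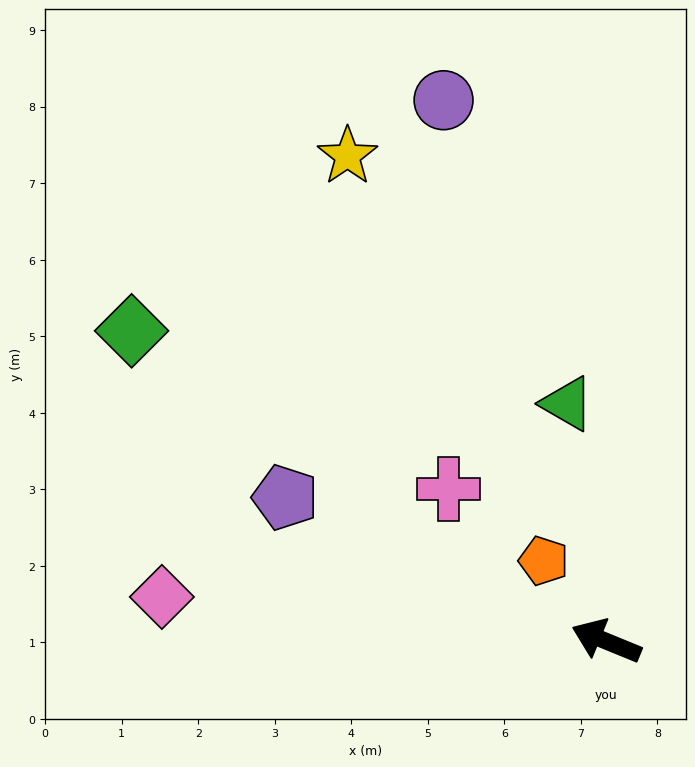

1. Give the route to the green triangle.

turn right 58°, forward 3.1 m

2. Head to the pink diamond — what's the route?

turn left 17°, forward 5.8 m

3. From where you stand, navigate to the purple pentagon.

forward 4.6 m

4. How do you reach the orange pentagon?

turn right 30°, forward 1.3 m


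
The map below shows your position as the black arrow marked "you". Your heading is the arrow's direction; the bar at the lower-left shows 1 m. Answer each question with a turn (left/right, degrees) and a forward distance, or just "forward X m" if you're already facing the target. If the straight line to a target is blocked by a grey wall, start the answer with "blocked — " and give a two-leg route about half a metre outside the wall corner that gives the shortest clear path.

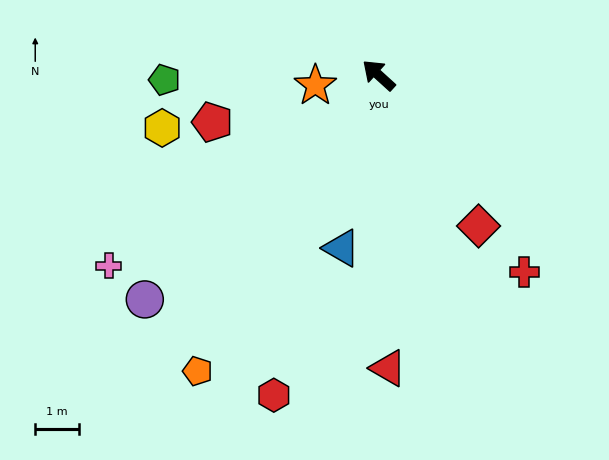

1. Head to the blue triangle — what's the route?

turn left 120°, forward 4.0 m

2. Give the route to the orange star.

turn left 51°, forward 1.5 m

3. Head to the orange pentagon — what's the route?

turn left 101°, forward 7.9 m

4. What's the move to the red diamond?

turn left 166°, forward 4.1 m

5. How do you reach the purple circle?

turn left 86°, forward 7.4 m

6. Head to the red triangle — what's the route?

turn left 134°, forward 6.7 m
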